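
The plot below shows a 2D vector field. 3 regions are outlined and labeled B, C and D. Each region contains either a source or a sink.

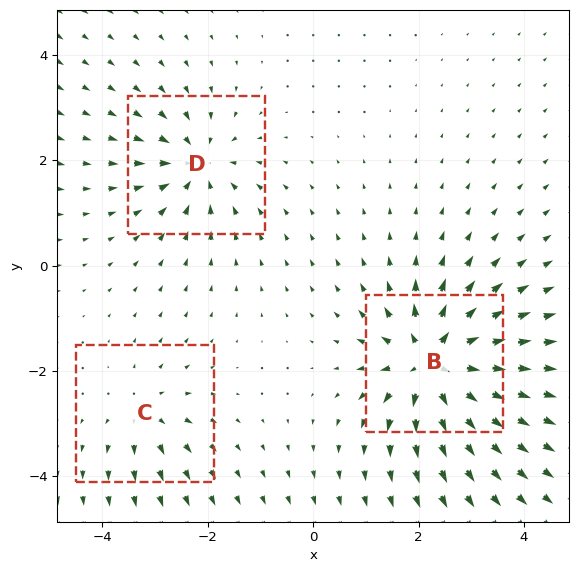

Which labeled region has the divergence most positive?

Divergence at each region's feature centre — B: about +6, C: about +3, D: about -4. Region B is most positive.

B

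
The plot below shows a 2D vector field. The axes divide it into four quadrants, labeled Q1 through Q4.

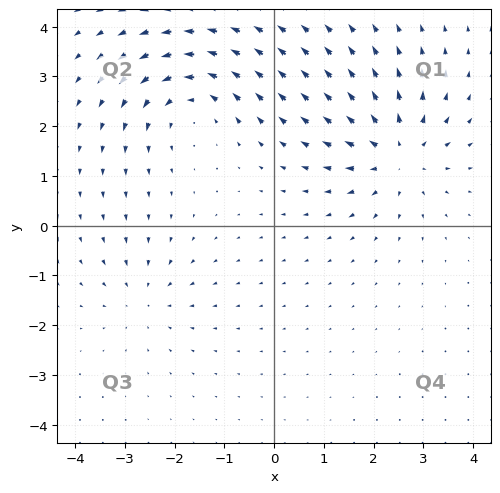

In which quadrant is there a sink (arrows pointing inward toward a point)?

Q3

The sink sits at approximately (-2.6, -1.5), which lies in quadrant Q3. The divergence there is about -3, negative as expected for a sink.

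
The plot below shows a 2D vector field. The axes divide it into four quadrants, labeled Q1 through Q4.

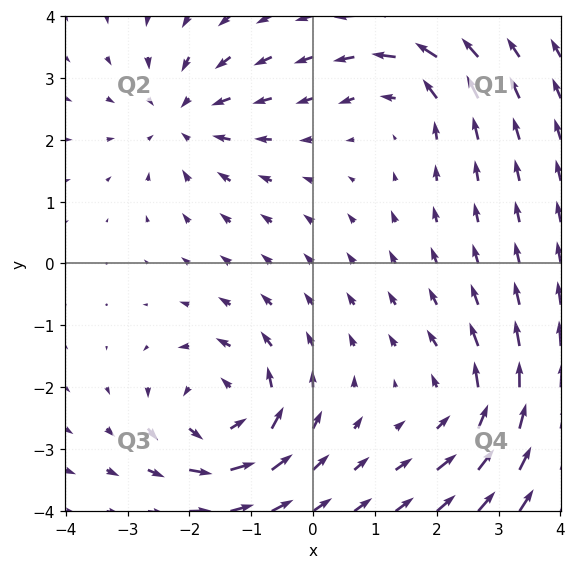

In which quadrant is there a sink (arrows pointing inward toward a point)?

Q2

The sink sits at approximately (-2.1, 2.4), which lies in quadrant Q2. The divergence there is about -4, negative as expected for a sink.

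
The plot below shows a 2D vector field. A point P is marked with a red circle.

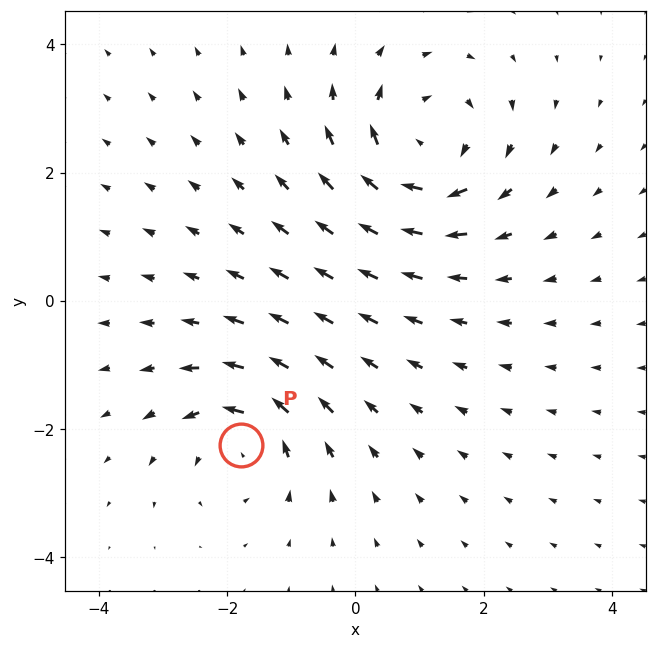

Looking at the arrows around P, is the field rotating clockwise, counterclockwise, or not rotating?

counterclockwise

Near P at (-1.8, -2.3) the arrows circulate counterclockwise. The curl (z-component) there is about +4; positive curl means counterclockwise rotation.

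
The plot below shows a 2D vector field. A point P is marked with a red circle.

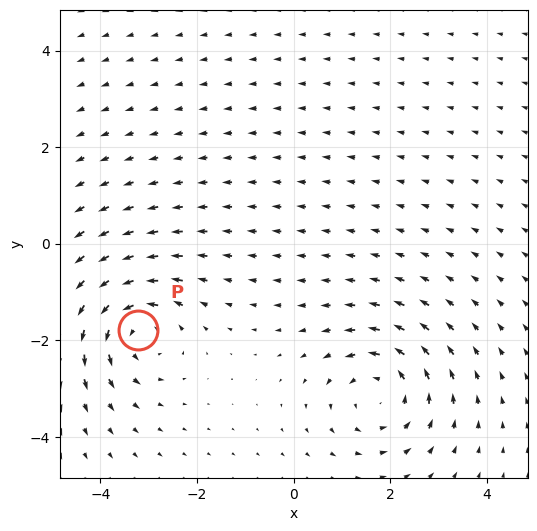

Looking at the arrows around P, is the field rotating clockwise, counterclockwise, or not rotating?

Near P at (-3.2, -1.8) the arrows circulate counterclockwise. The curl (z-component) there is about +4; positive curl means counterclockwise rotation.

counterclockwise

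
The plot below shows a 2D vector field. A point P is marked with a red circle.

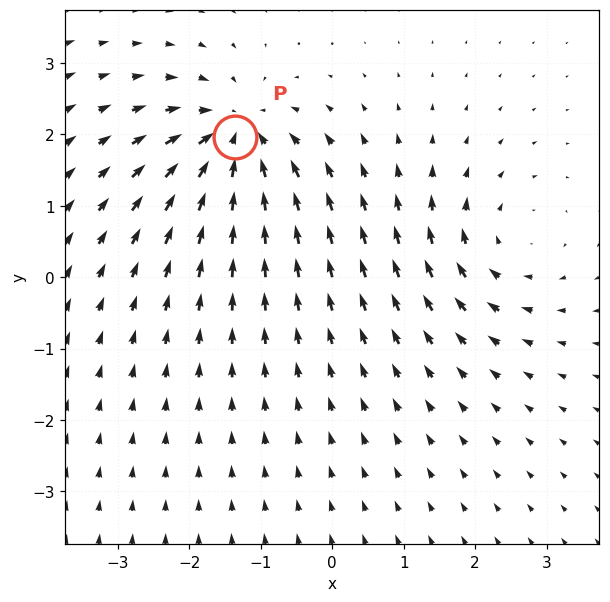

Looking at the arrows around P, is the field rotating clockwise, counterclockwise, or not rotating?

Near P at (-1.4, 2.0) the arrows show no circulation. The curl there is ≈0.

not rotating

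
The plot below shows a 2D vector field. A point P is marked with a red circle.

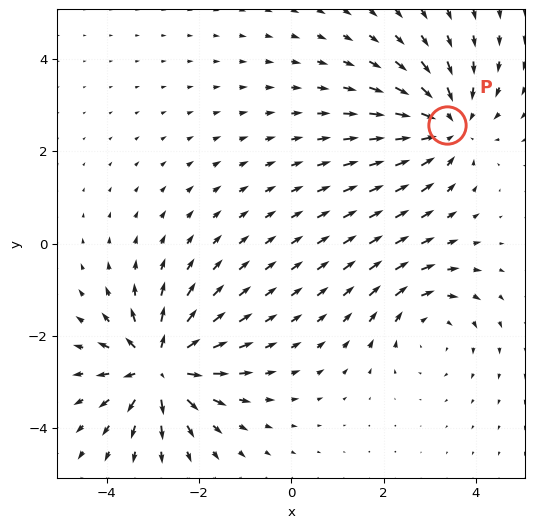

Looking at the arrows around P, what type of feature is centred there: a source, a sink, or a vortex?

At P (3.4, 2.6) the arrows converge inward. Divergence about -4, curl ≈0 — negative divergence with near-zero curl is a sink.

sink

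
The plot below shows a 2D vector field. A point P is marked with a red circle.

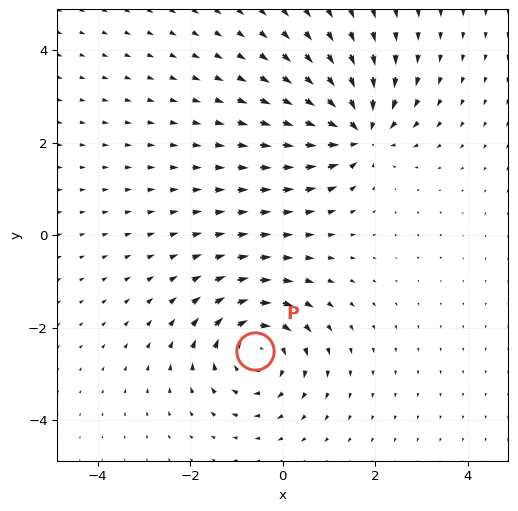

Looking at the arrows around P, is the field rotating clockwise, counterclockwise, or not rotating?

Near P at (-0.6, -2.5) the arrows circulate clockwise. The curl (z-component) there is about -5; negative curl means clockwise rotation.

clockwise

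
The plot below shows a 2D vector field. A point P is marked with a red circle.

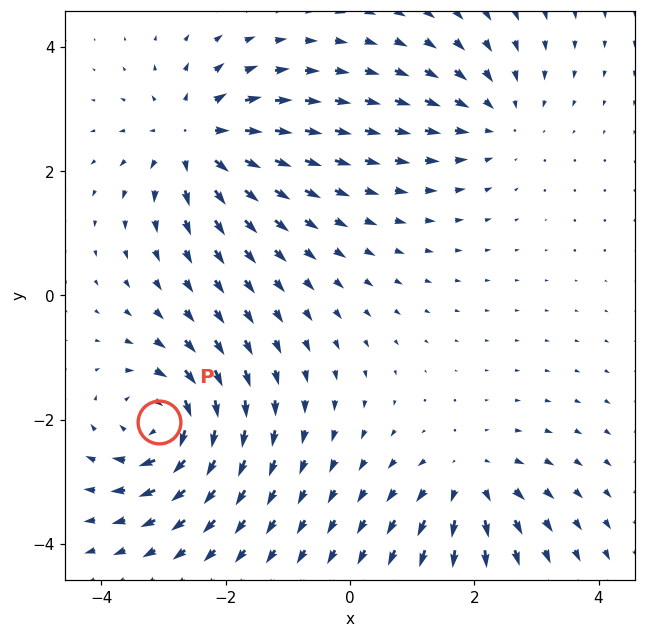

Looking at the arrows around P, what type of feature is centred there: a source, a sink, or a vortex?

At P (-3.1, -2.0) the arrows circulate clockwise. Divergence ≈0, curl about -7 — near-zero divergence with nonzero curl is a vortex.

vortex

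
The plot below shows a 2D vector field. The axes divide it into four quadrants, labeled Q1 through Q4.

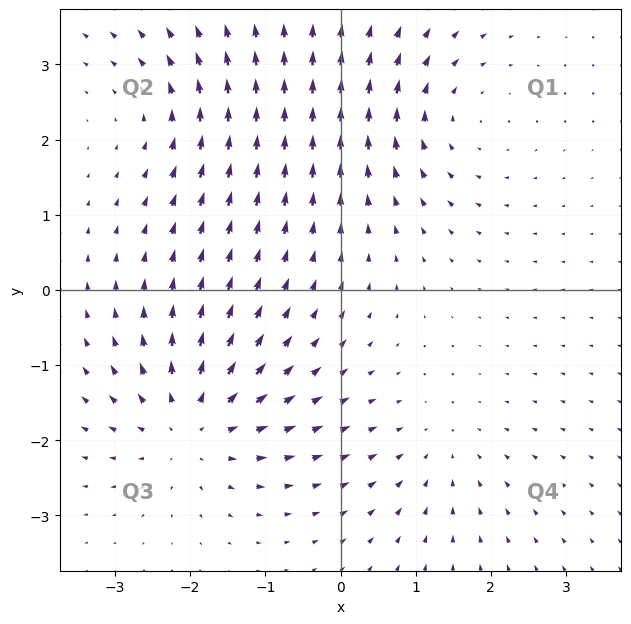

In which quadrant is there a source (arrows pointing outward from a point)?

The source sits at approximately (-2.0, -1.8), which lies in quadrant Q3. The divergence there is about +5, positive as expected for a source.

Q3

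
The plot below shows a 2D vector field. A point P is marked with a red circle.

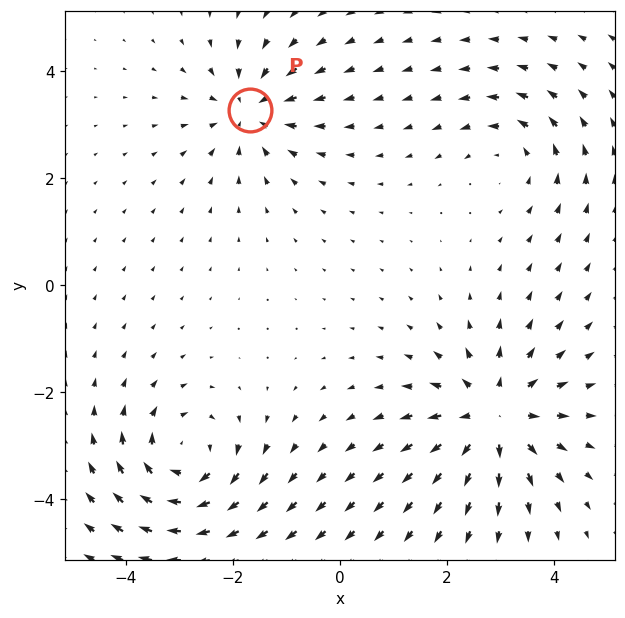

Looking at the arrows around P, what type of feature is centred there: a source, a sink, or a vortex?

At P (-1.7, 3.3) the arrows converge inward. Divergence about -3, curl ≈0 — negative divergence with near-zero curl is a sink.

sink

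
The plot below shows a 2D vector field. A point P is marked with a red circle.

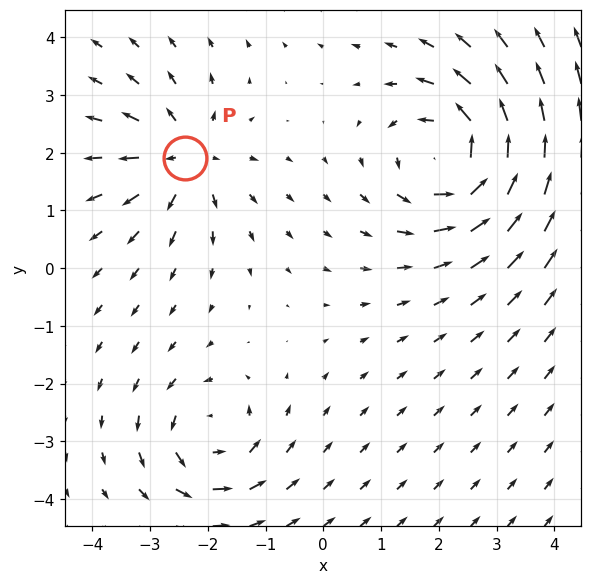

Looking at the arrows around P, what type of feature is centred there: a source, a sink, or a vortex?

source

At P (-2.4, 1.9) the arrows spread outward. Divergence about +4, curl ≈0 — positive divergence with near-zero curl is a source.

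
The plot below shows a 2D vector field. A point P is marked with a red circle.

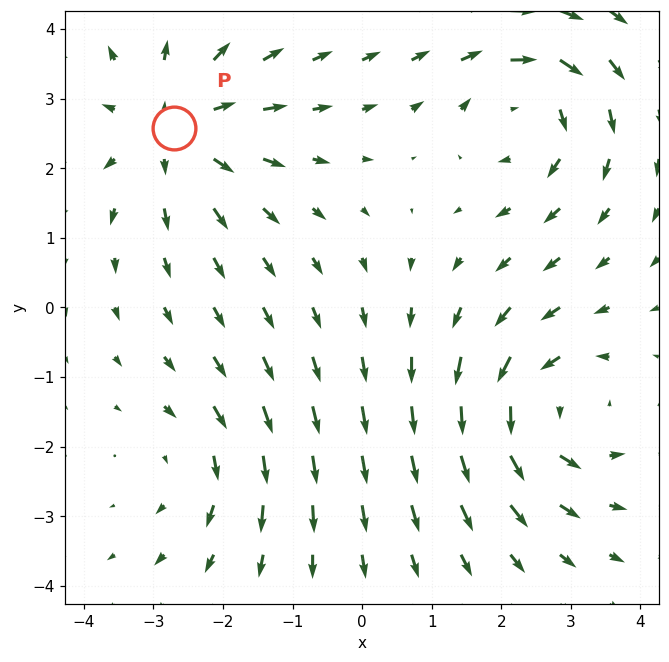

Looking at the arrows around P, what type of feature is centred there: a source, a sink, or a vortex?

At P (-2.7, 2.6) the arrows spread outward. Divergence about +3, curl ≈0 — positive divergence with near-zero curl is a source.

source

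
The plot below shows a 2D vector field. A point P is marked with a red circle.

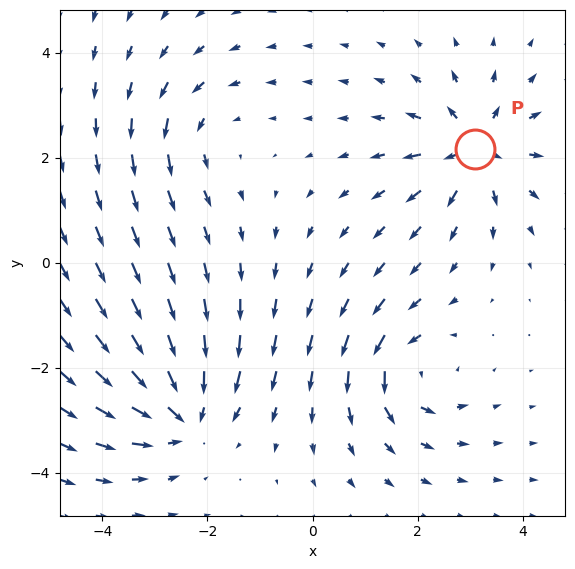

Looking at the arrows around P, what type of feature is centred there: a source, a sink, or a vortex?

At P (3.1, 2.2) the arrows spread outward. Divergence about +5, curl ≈0 — positive divergence with near-zero curl is a source.

source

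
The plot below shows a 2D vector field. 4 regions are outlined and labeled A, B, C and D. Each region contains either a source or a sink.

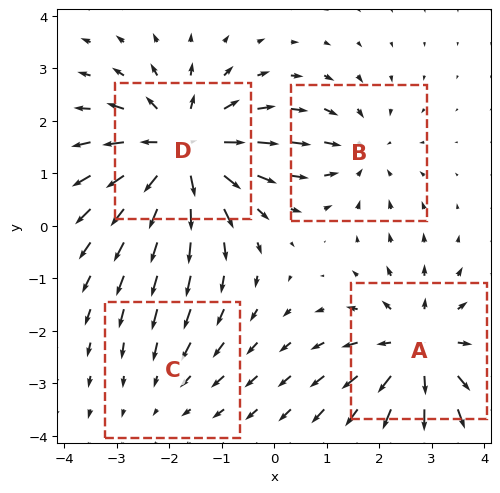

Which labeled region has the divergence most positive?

Divergence at each region's feature centre — A: about +5, B: about -3, C: about -2, D: about +6. Region D is most positive.

D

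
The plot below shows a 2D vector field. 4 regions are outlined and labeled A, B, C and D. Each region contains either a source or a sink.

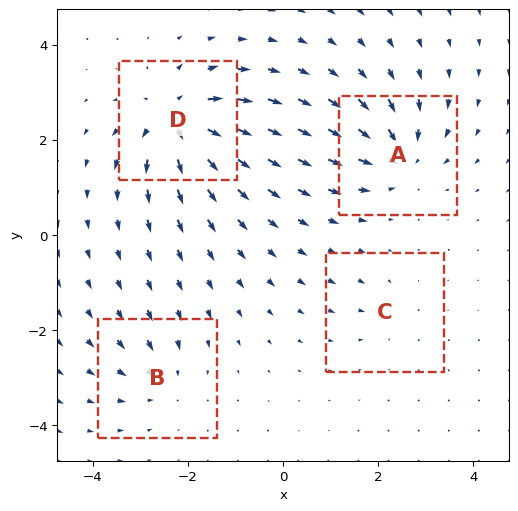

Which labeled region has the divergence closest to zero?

C

Divergence at each region's feature centre — A: about -7, B: about -4, C: about -3, D: about +8. Region C is closest to zero.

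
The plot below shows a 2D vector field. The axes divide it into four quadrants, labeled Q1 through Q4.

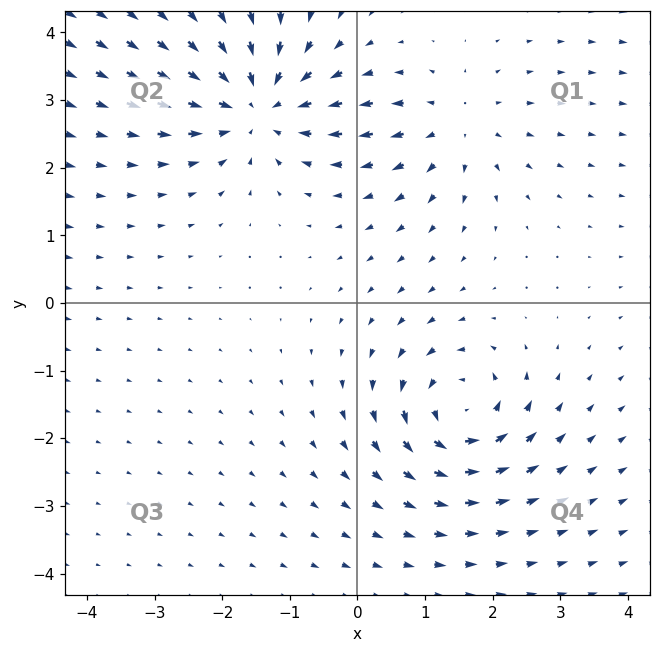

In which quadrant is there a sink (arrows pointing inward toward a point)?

Q2

The sink sits at approximately (-1.5, 2.9), which lies in quadrant Q2. The divergence there is about -5, negative as expected for a sink.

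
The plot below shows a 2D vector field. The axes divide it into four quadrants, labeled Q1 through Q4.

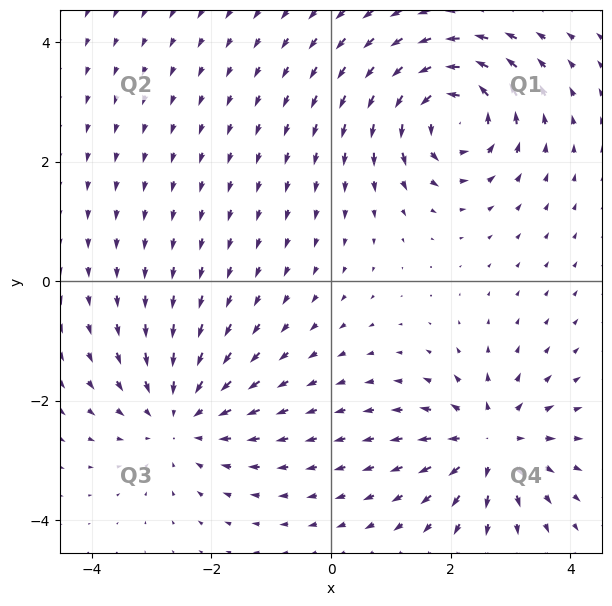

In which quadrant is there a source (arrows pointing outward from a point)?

The source sits at approximately (2.7, -2.7), which lies in quadrant Q4. The divergence there is about +5, positive as expected for a source.

Q4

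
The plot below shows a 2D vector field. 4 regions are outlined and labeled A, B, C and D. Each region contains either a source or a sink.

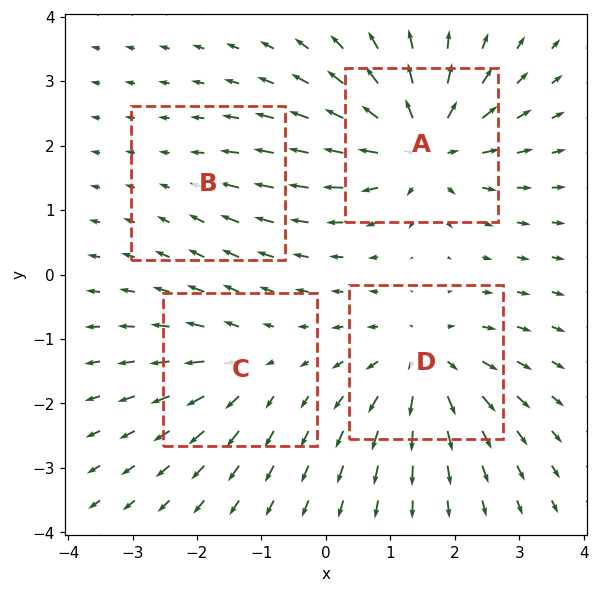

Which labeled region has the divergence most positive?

A

Divergence at each region's feature centre — A: about +8, B: about -2, C: about +4, D: about +6. Region A is most positive.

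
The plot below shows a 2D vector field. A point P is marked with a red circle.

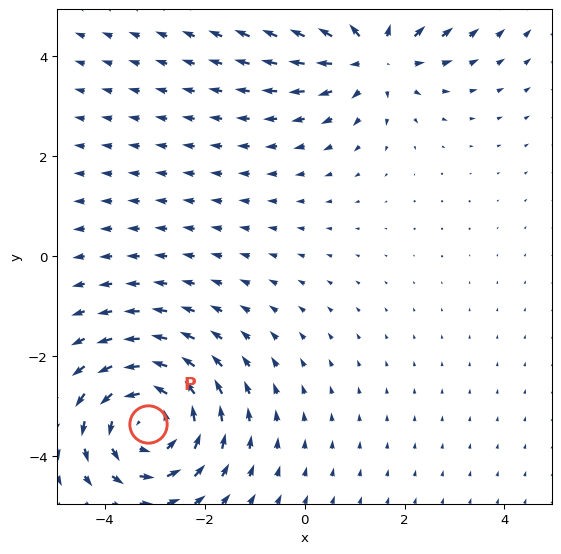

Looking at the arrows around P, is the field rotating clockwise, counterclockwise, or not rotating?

counterclockwise

Near P at (-3.1, -3.4) the arrows circulate counterclockwise. The curl (z-component) there is about +4; positive curl means counterclockwise rotation.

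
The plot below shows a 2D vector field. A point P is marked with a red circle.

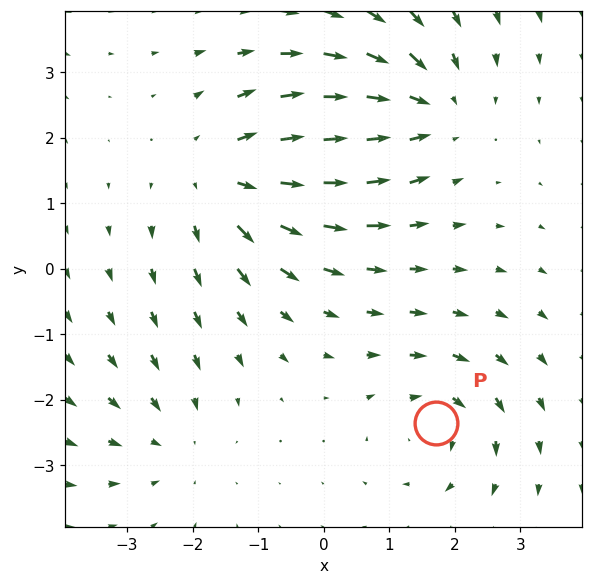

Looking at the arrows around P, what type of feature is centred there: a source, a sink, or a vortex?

vortex

At P (1.7, -2.4) the arrows circulate clockwise. Divergence ≈0, curl about -4 — near-zero divergence with nonzero curl is a vortex.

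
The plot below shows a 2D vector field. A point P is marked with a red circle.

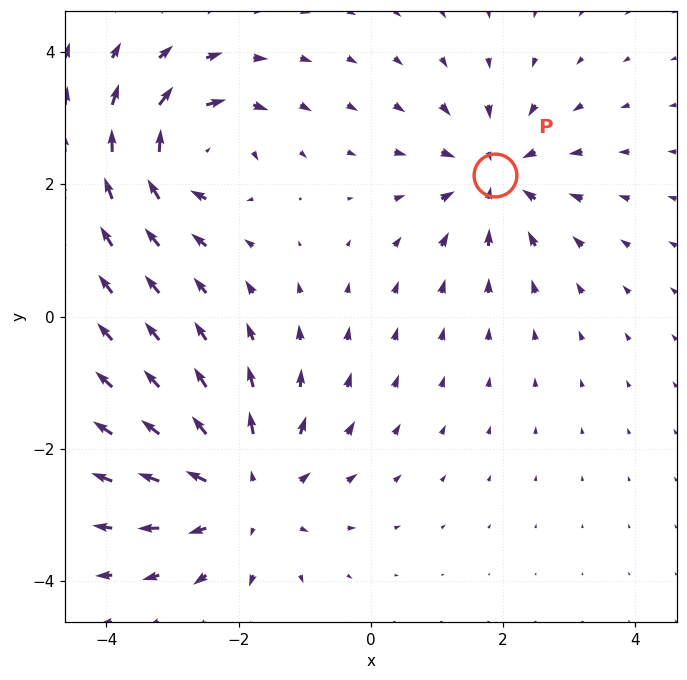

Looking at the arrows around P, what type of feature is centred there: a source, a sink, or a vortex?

sink

At P (1.9, 2.1) the arrows converge inward. Divergence about -4, curl ≈0 — negative divergence with near-zero curl is a sink.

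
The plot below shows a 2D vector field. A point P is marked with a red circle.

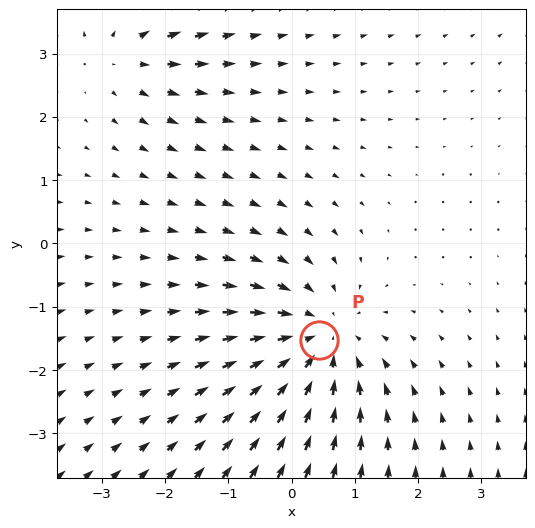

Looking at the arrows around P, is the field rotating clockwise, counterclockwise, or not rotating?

not rotating

Near P at (0.4, -1.5) the arrows show no circulation. The curl there is ≈0.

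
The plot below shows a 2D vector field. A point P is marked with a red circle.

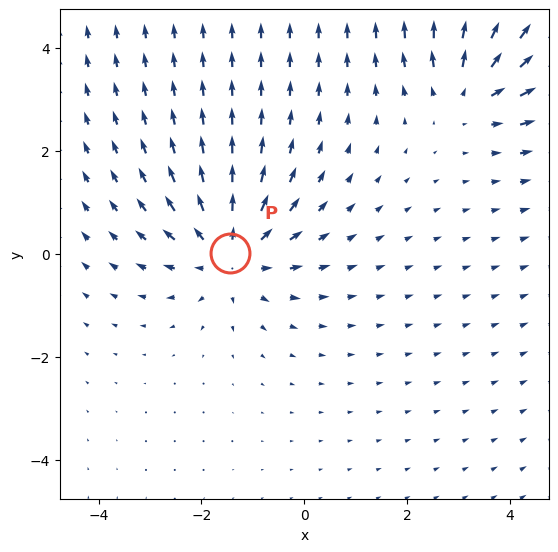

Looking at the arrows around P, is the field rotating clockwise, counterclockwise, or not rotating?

not rotating

Near P at (-1.4, 0.0) the arrows show no circulation. The curl there is ≈0.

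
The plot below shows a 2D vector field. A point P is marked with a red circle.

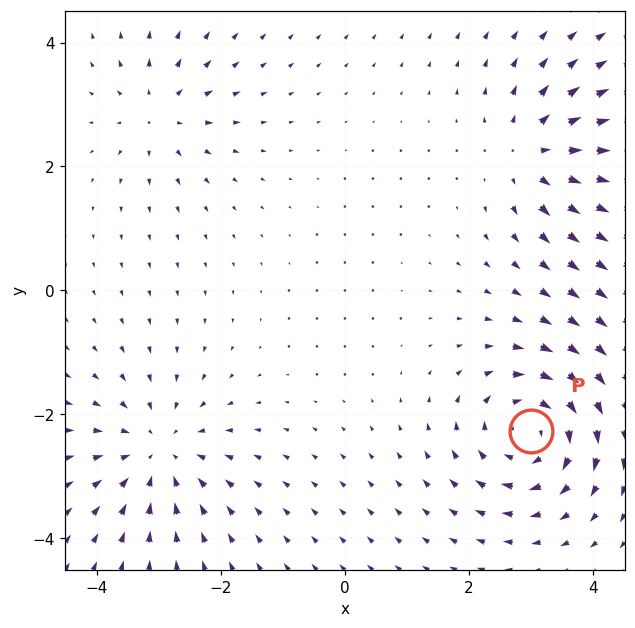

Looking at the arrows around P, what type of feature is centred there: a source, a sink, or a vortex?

vortex

At P (3.0, -2.3) the arrows circulate clockwise. Divergence ≈0, curl about -6 — near-zero divergence with nonzero curl is a vortex.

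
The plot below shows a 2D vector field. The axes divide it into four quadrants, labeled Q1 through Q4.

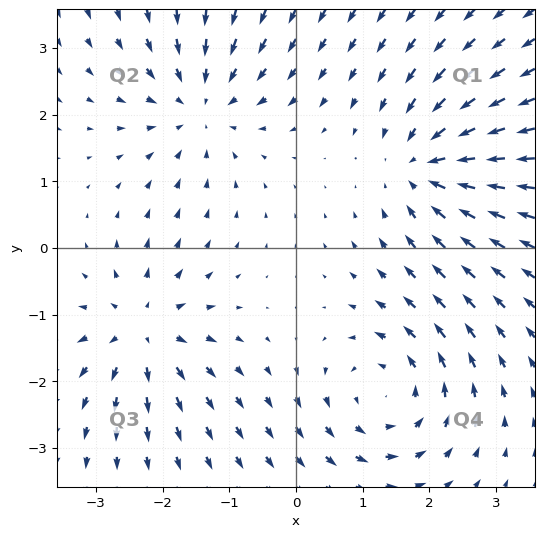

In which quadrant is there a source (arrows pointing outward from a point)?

Q3

The source sits at approximately (-2.3, -1.2), which lies in quadrant Q3. The divergence there is about +4, positive as expected for a source.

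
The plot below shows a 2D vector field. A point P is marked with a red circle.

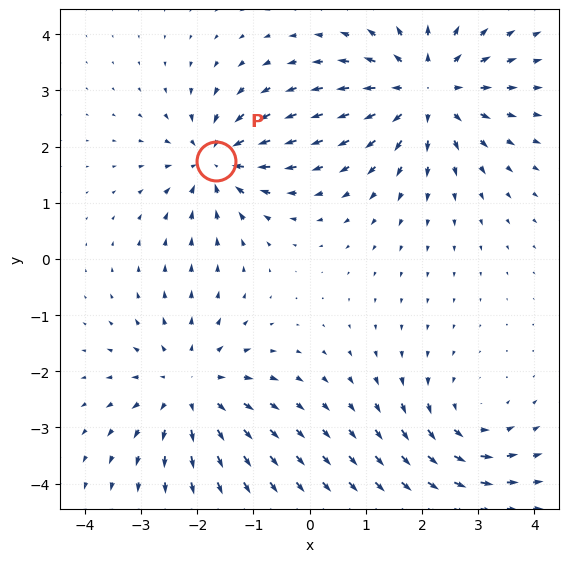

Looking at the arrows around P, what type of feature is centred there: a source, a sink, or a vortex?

At P (-1.7, 1.7) the arrows converge inward. Divergence about -5, curl ≈0 — negative divergence with near-zero curl is a sink.

sink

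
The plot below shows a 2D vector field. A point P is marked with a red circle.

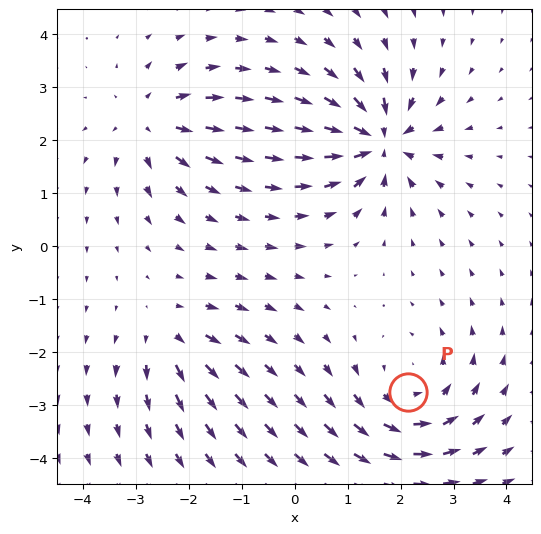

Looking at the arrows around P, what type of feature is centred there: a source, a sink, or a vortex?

vortex

At P (2.1, -2.8) the arrows circulate counterclockwise. Divergence ≈0, curl about +4 — near-zero divergence with nonzero curl is a vortex.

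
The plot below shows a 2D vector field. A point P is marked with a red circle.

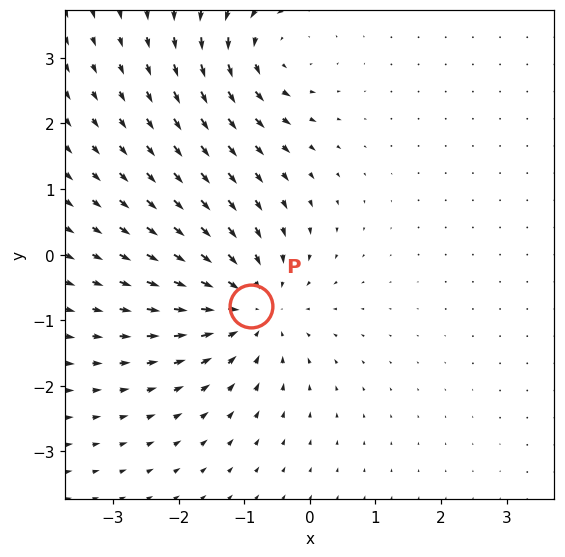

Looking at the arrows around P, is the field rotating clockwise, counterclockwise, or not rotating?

not rotating

Near P at (-0.9, -0.8) the arrows show no circulation. The curl there is ≈0.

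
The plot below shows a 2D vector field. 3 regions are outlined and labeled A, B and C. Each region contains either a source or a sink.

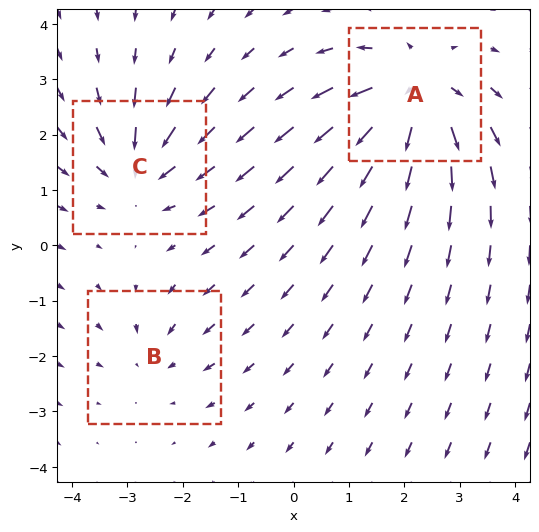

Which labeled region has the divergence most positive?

Divergence at each region's feature centre — A: about +5, B: about -2, C: about -4. Region A is most positive.

A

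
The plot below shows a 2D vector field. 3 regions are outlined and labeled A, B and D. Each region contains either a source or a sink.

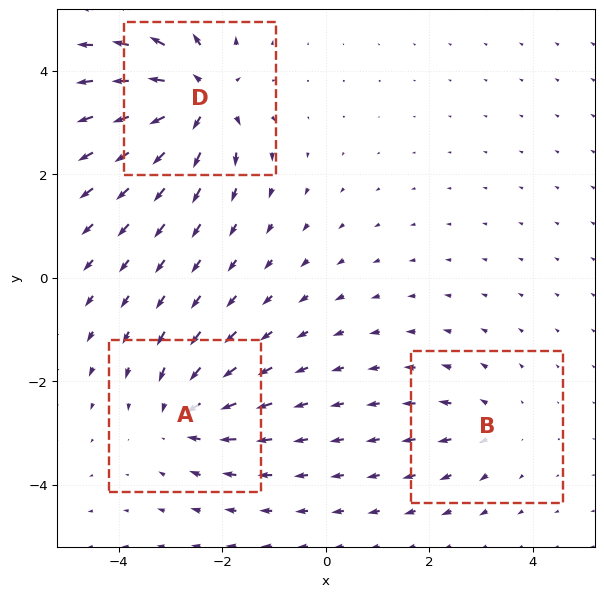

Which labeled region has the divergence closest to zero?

Divergence at each region's feature centre — A: about -4, B: about +2, D: about +6. Region B is closest to zero.

B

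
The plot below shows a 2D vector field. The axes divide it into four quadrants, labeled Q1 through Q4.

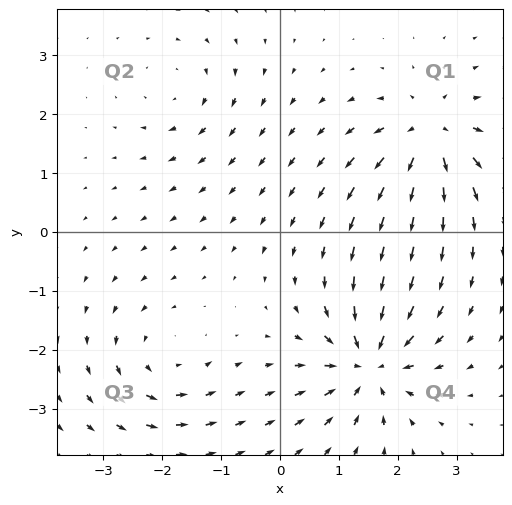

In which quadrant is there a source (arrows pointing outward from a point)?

The source sits at approximately (2.6, 1.6), which lies in quadrant Q1. The divergence there is about +6, positive as expected for a source.

Q1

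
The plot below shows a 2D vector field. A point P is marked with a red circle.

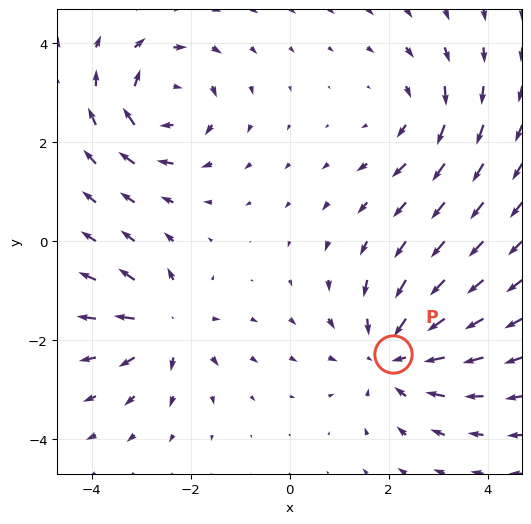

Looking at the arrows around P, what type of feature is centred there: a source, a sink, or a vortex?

At P (2.1, -2.3) the arrows converge inward. Divergence about -4, curl ≈0 — negative divergence with near-zero curl is a sink.

sink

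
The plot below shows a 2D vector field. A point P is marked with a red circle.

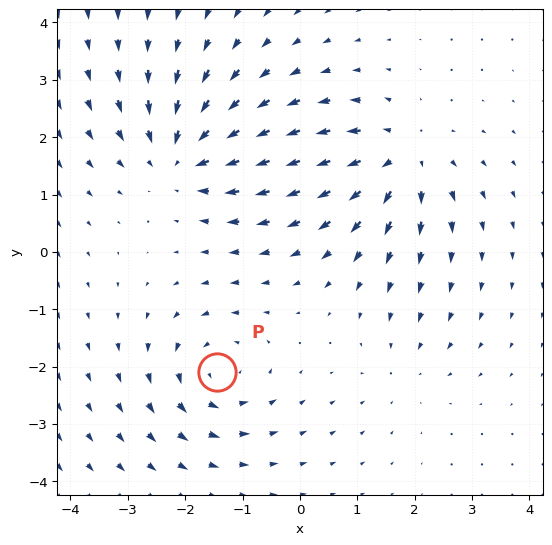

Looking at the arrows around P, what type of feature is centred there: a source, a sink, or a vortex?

At P (-1.4, -2.1) the arrows circulate counterclockwise. Divergence ≈0, curl about +4 — near-zero divergence with nonzero curl is a vortex.

vortex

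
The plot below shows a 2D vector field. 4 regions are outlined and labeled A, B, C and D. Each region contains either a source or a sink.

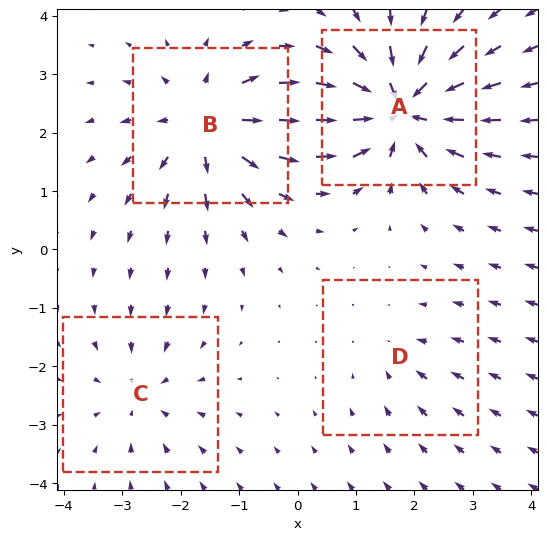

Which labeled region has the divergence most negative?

Divergence at each region's feature centre — A: about -8, B: about +6, C: about -3, D: about -2. Region A is most negative.

A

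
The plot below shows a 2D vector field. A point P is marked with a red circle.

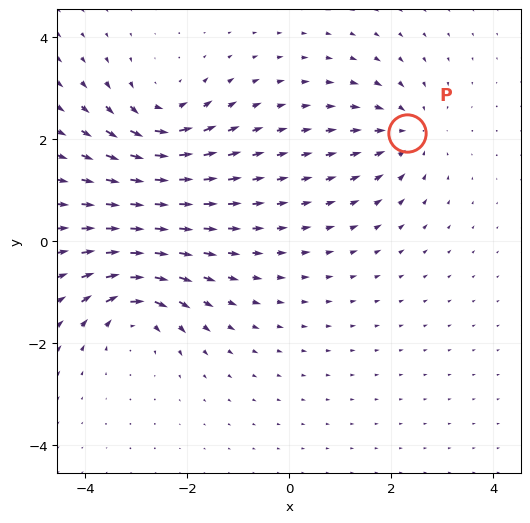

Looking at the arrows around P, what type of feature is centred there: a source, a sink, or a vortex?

sink

At P (2.3, 2.1) the arrows converge inward. Divergence about -4, curl ≈0 — negative divergence with near-zero curl is a sink.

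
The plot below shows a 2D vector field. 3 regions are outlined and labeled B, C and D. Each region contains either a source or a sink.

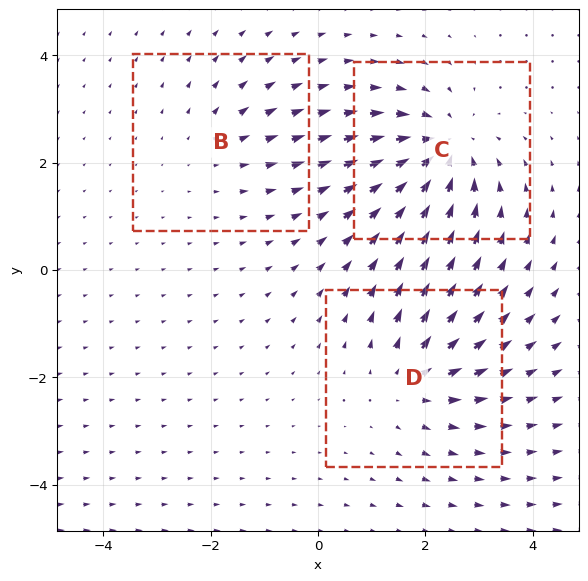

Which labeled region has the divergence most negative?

Divergence at each region's feature centre — B: about +2, C: about -5, D: about +3. Region C is most negative.

C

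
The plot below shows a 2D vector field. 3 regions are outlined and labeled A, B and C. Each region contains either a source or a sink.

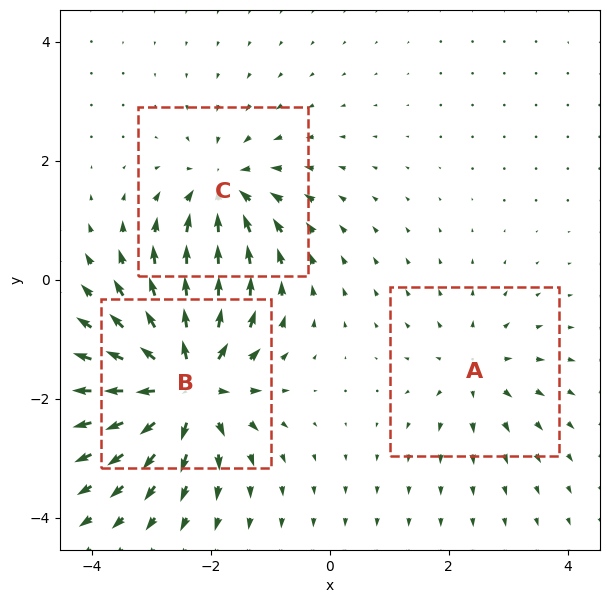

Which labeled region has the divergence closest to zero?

Divergence at each region's feature centre — A: about +3, B: about +6, C: about -4. Region A is closest to zero.

A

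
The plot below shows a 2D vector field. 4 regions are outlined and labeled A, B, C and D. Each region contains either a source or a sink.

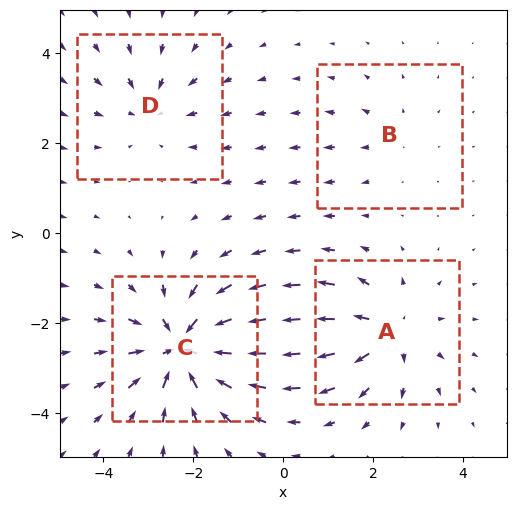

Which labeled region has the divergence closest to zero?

Divergence at each region's feature centre — A: about +5, B: about +2, C: about -7, D: about -3. Region B is closest to zero.

B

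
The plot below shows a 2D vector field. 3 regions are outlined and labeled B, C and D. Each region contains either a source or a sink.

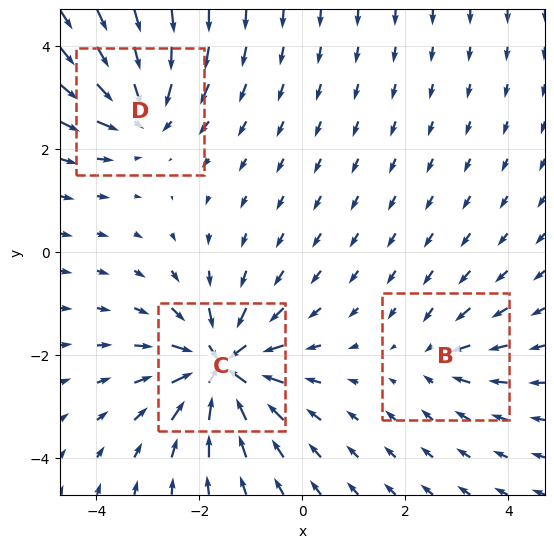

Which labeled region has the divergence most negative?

C

Divergence at each region's feature centre — B: about -2, C: about -6, D: about -4. Region C is most negative.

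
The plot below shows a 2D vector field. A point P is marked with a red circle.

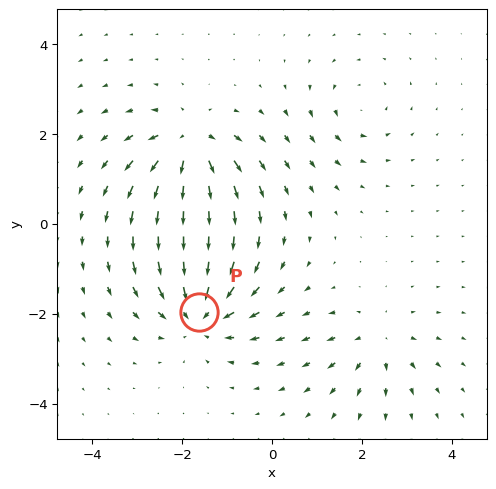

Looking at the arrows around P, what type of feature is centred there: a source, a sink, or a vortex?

sink

At P (-1.6, -2.0) the arrows converge inward. Divergence about -6, curl ≈0 — negative divergence with near-zero curl is a sink.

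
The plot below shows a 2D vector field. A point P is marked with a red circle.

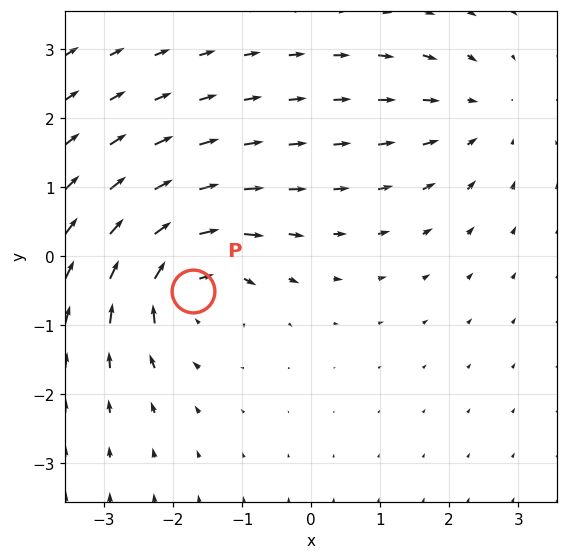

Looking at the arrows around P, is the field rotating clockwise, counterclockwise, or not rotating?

Near P at (-1.7, -0.5) the arrows circulate clockwise. The curl (z-component) there is about -5; negative curl means clockwise rotation.

clockwise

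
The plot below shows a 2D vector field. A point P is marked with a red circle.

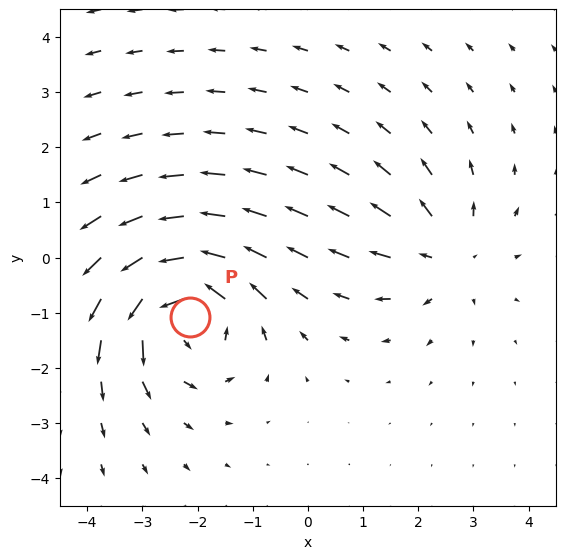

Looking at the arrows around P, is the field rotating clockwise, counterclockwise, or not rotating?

counterclockwise

Near P at (-2.1, -1.1) the arrows circulate counterclockwise. The curl (z-component) there is about +5; positive curl means counterclockwise rotation.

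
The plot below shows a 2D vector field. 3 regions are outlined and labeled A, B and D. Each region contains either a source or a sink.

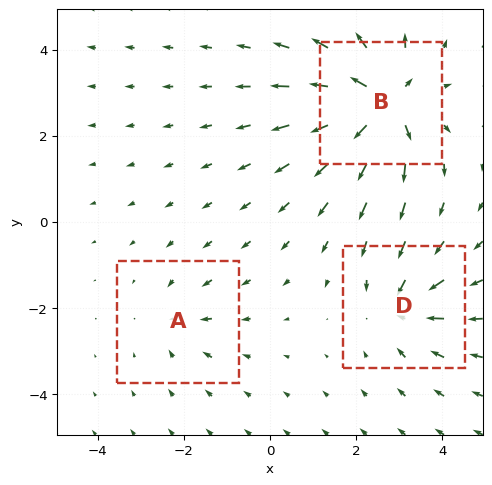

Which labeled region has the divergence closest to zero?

A

Divergence at each region's feature centre — A: about -2, B: about +5, D: about -3. Region A is closest to zero.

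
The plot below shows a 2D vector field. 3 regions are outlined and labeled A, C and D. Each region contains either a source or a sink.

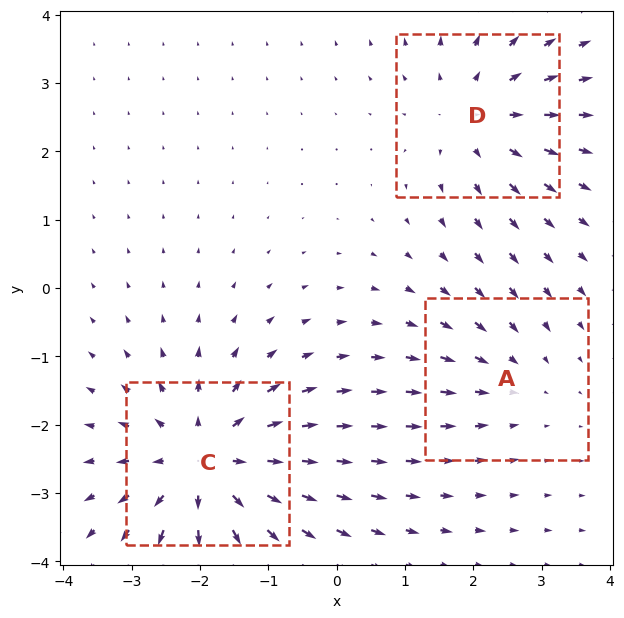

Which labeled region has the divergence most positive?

Divergence at each region's feature centre — A: about -2, C: about +5, D: about +3. Region C is most positive.

C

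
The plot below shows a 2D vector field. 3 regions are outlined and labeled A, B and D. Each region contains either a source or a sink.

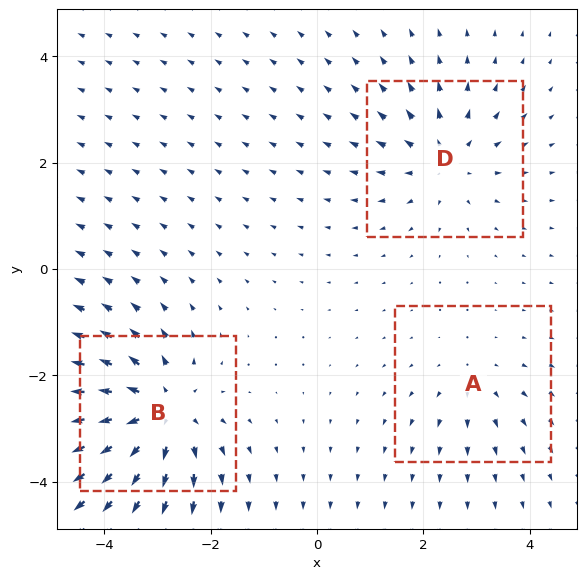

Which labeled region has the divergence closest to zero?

Divergence at each region's feature centre — A: about +2, B: about +5, D: about +3. Region A is closest to zero.

A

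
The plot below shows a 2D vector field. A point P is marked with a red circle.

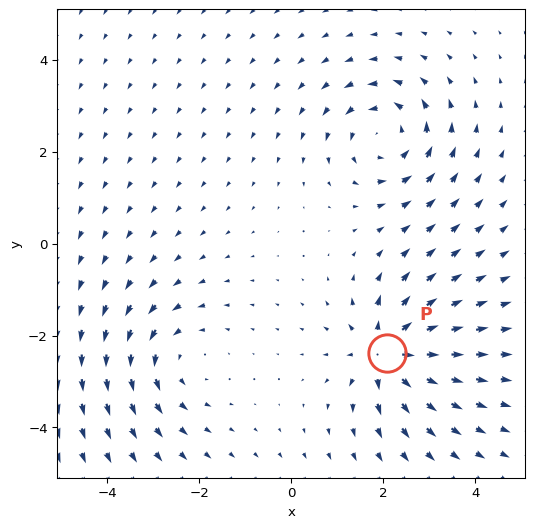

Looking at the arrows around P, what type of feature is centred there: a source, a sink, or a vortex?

source

At P (2.1, -2.4) the arrows spread outward. Divergence about +6, curl ≈0 — positive divergence with near-zero curl is a source.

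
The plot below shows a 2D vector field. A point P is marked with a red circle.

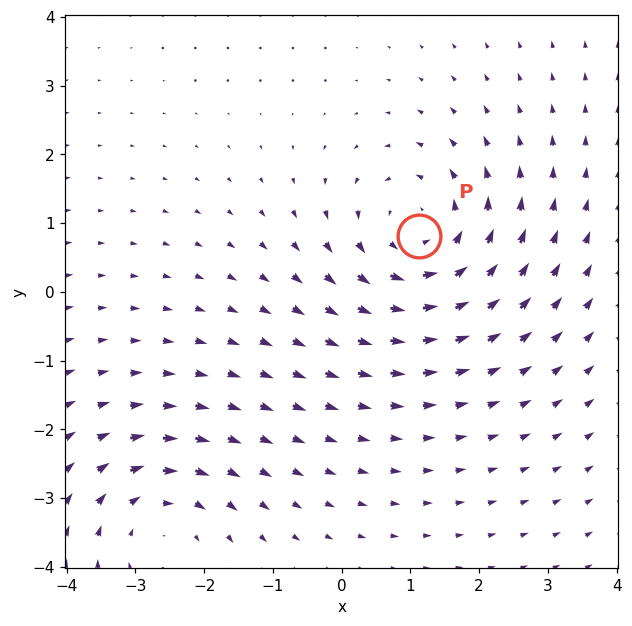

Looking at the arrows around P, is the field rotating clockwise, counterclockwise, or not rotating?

counterclockwise

Near P at (1.1, 0.8) the arrows circulate counterclockwise. The curl (z-component) there is about +4; positive curl means counterclockwise rotation.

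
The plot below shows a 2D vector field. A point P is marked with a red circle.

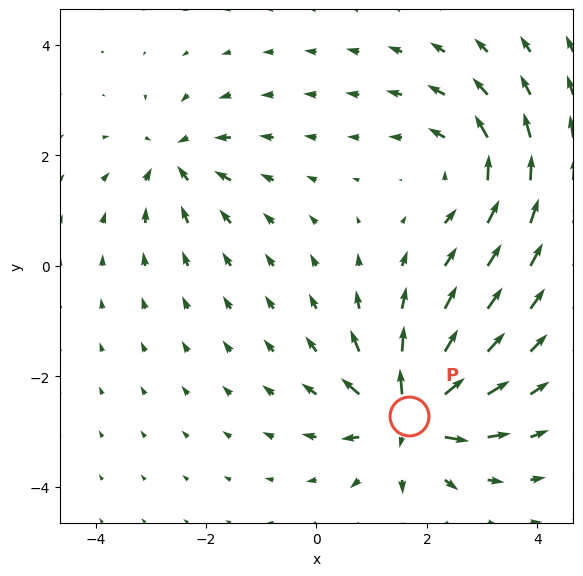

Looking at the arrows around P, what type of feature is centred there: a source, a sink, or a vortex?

source

At P (1.7, -2.7) the arrows spread outward. Divergence about +7, curl ≈0 — positive divergence with near-zero curl is a source.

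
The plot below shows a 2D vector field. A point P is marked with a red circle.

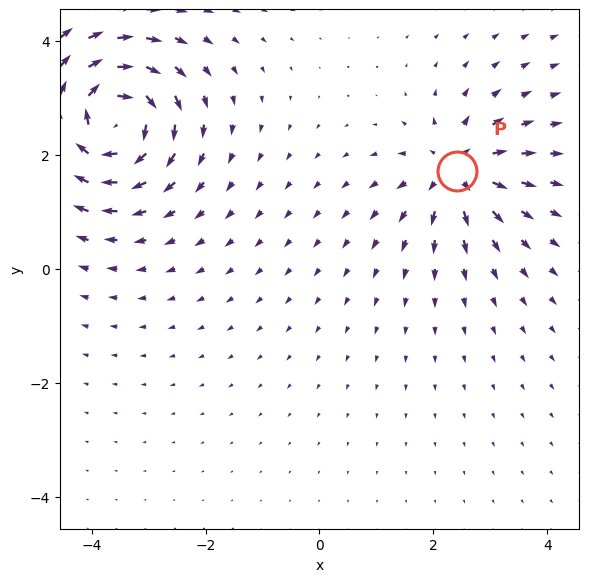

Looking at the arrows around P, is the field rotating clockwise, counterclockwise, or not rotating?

not rotating

Near P at (2.4, 1.7) the arrows show no circulation. The curl there is ≈0.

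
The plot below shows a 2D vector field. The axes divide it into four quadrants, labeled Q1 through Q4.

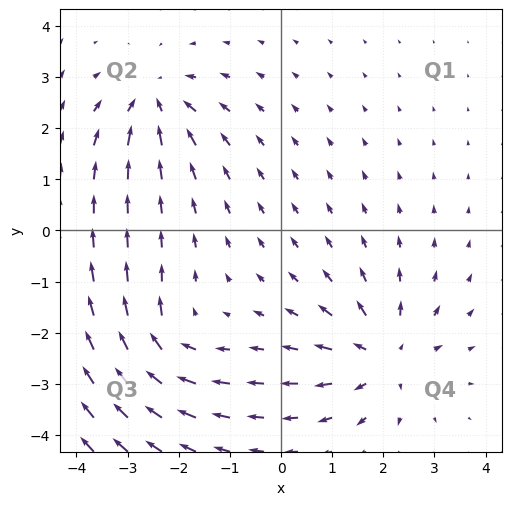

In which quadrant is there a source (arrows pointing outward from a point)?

The source sits at approximately (2.0, -2.5), which lies in quadrant Q4. The divergence there is about +4, positive as expected for a source.

Q4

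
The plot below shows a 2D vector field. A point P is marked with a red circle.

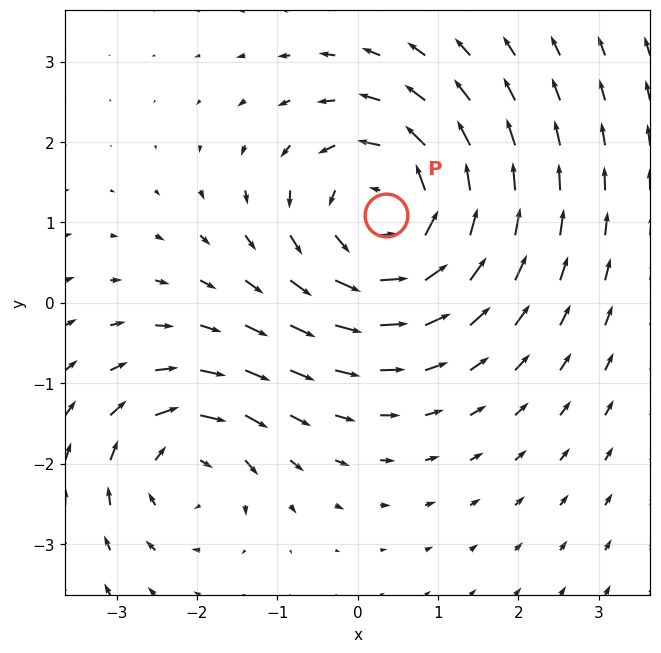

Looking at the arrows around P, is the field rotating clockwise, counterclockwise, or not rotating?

counterclockwise

Near P at (0.4, 1.1) the arrows circulate counterclockwise. The curl (z-component) there is about +4; positive curl means counterclockwise rotation.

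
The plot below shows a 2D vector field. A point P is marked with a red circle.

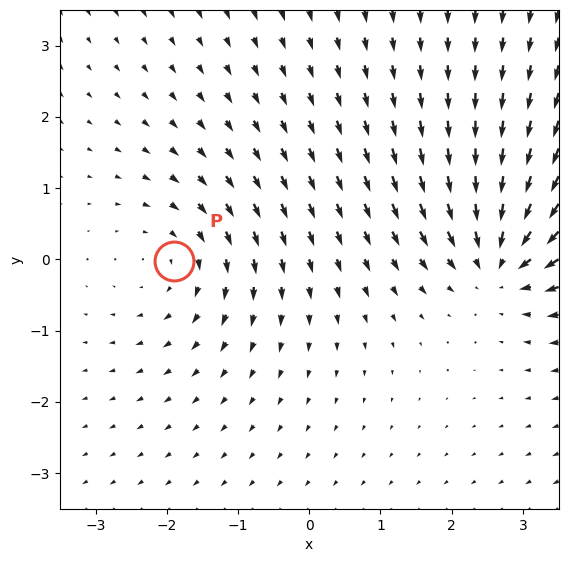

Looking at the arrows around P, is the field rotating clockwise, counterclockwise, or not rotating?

clockwise

Near P at (-1.9, -0.0) the arrows circulate clockwise. The curl (z-component) there is about -2; negative curl means clockwise rotation.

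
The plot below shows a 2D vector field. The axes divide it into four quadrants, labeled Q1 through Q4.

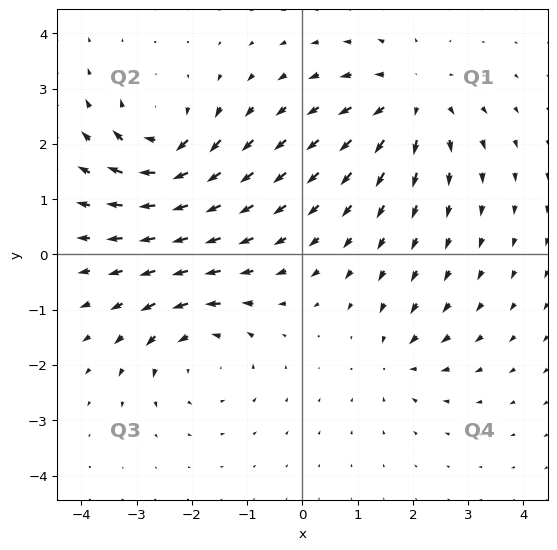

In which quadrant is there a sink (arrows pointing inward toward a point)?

The sink sits at approximately (1.7, -1.9), which lies in quadrant Q4. The divergence there is about -4, negative as expected for a sink.

Q4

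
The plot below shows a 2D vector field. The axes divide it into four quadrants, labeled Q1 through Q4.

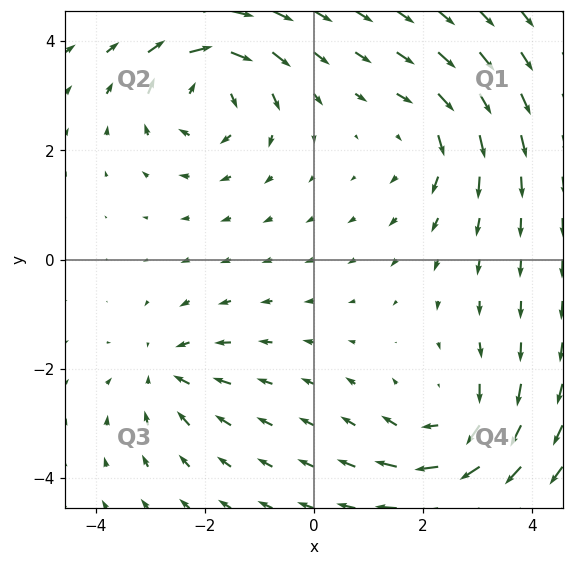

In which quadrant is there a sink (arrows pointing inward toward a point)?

Q3

The sink sits at approximately (-2.7, -2.1), which lies in quadrant Q3. The divergence there is about -4, negative as expected for a sink.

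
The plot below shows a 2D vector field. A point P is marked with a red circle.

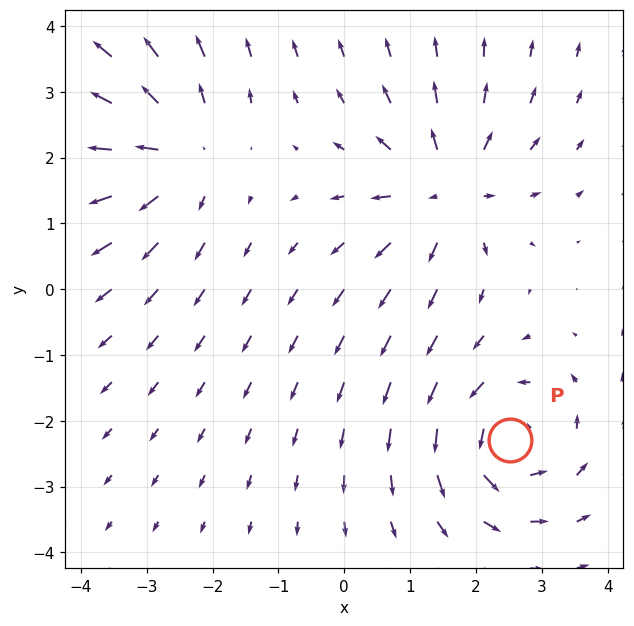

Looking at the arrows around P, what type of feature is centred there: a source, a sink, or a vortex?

vortex

At P (2.5, -2.3) the arrows circulate counterclockwise. Divergence ≈0, curl about +6 — near-zero divergence with nonzero curl is a vortex.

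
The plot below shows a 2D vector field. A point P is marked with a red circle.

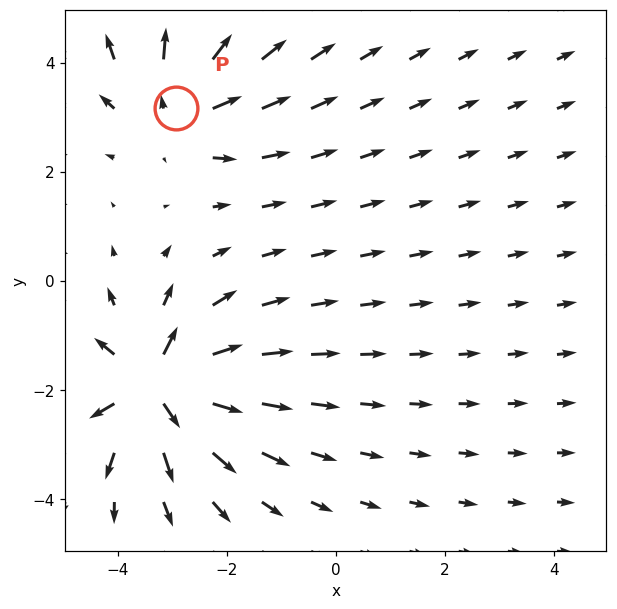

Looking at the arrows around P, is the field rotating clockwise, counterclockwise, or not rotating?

not rotating

Near P at (-2.9, 3.2) the arrows show no circulation. The curl there is ≈0.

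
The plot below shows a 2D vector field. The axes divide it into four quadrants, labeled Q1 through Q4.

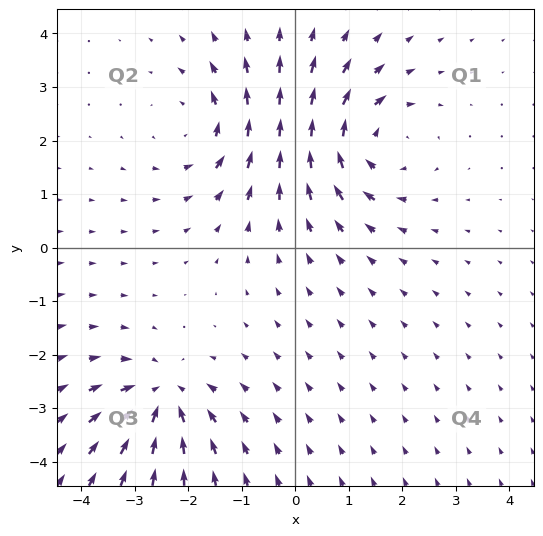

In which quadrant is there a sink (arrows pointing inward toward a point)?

Q3

The sink sits at approximately (-2.5, -2.8), which lies in quadrant Q3. The divergence there is about -5, negative as expected for a sink.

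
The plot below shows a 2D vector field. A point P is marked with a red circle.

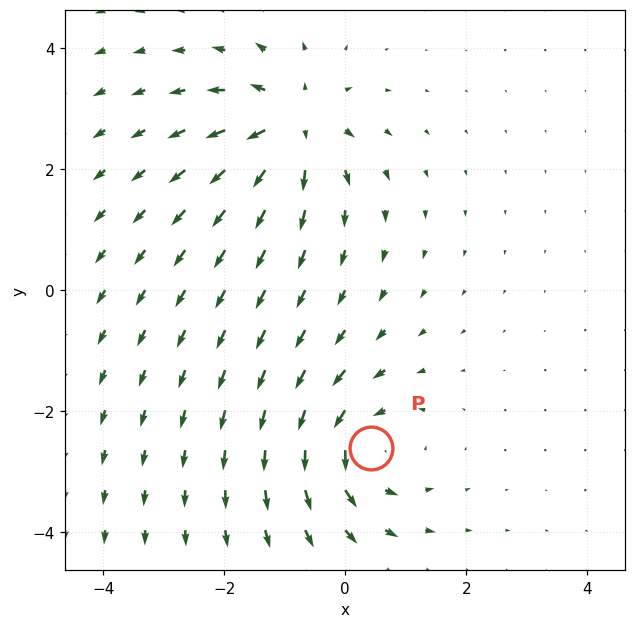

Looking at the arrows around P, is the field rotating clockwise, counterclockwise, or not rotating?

Near P at (0.4, -2.6) the arrows circulate counterclockwise. The curl (z-component) there is about +5; positive curl means counterclockwise rotation.

counterclockwise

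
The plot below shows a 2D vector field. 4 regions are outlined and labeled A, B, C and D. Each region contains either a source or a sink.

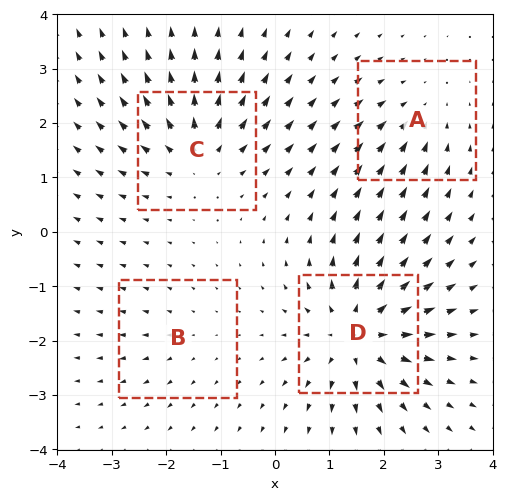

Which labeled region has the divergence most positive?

Divergence at each region's feature centre — A: about -4, B: about +2, C: about +5, D: about +8. Region D is most positive.

D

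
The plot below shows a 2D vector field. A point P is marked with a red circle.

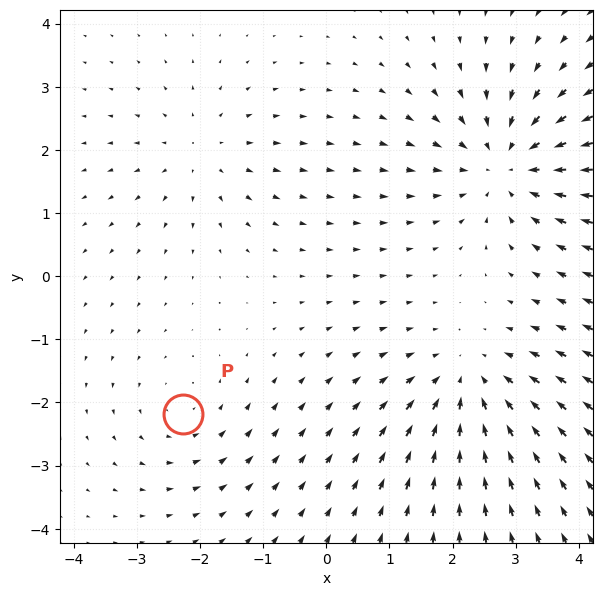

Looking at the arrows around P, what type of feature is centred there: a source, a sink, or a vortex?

At P (-2.3, -2.2) the arrows circulate counterclockwise. Divergence ≈0, curl about +2 — near-zero divergence with nonzero curl is a vortex.

vortex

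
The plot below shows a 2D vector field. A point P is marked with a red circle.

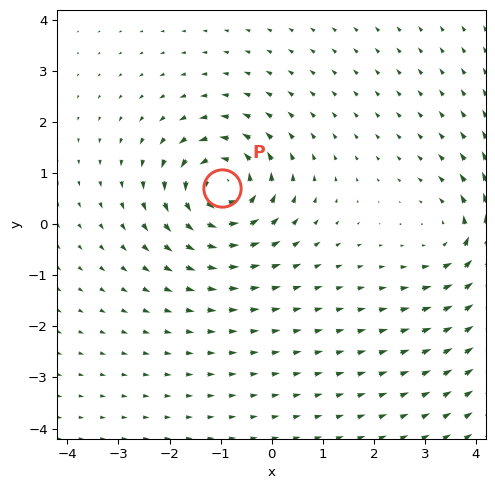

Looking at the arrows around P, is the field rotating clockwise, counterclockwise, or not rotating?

Near P at (-1.0, 0.7) the arrows circulate counterclockwise. The curl (z-component) there is about +6; positive curl means counterclockwise rotation.

counterclockwise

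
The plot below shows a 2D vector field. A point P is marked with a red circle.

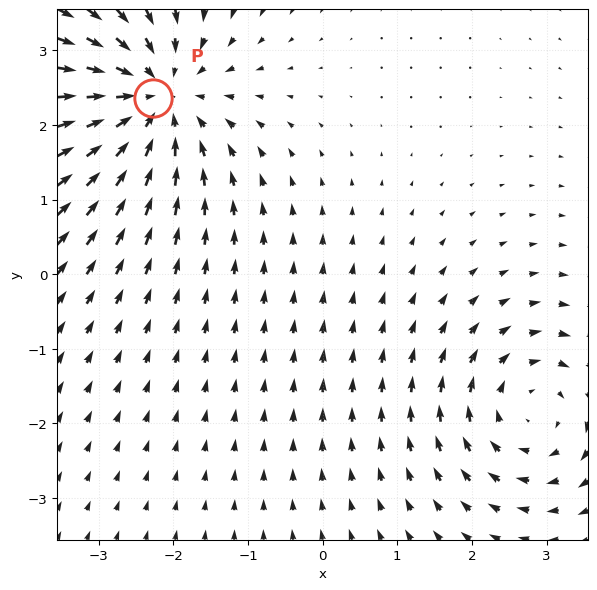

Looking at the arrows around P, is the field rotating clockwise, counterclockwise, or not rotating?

not rotating

Near P at (-2.3, 2.4) the arrows show no circulation. The curl there is ≈0.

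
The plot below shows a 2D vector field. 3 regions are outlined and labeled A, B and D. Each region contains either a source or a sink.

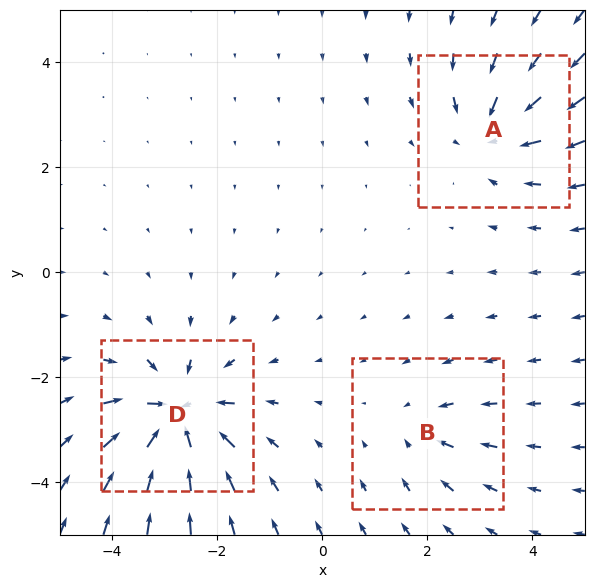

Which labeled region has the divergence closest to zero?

B

Divergence at each region's feature centre — A: about -4, B: about -3, D: about -7. Region B is closest to zero.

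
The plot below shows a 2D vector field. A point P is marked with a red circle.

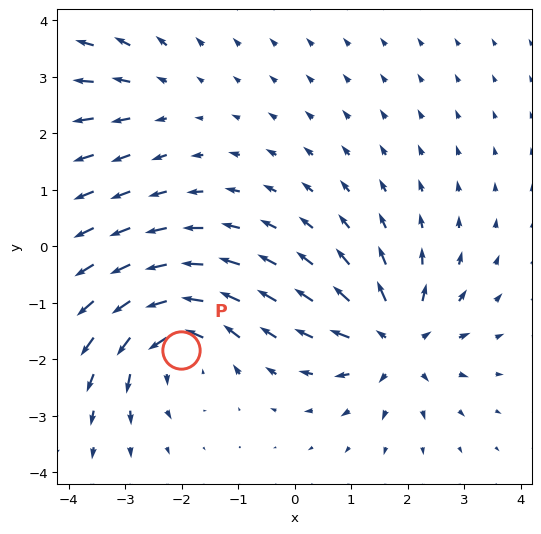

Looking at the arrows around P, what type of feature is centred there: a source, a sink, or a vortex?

vortex

At P (-2.0, -1.8) the arrows circulate counterclockwise. Divergence ≈0, curl about +6 — near-zero divergence with nonzero curl is a vortex.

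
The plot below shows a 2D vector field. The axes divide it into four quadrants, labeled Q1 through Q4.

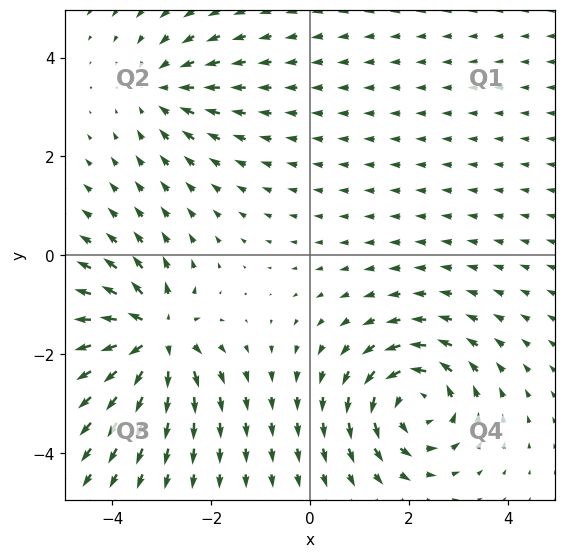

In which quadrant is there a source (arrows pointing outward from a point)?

The source sits at approximately (-3.1, -1.6), which lies in quadrant Q3. The divergence there is about +5, positive as expected for a source.

Q3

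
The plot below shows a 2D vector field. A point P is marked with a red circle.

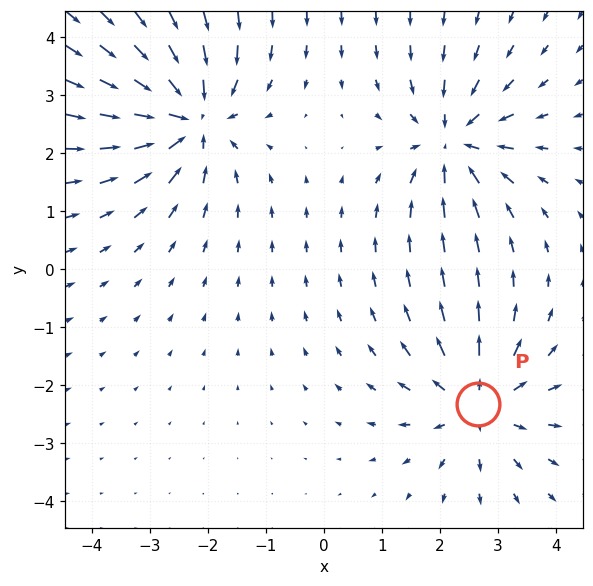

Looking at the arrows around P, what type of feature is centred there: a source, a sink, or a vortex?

source

At P (2.7, -2.3) the arrows spread outward. Divergence about +4, curl ≈0 — positive divergence with near-zero curl is a source.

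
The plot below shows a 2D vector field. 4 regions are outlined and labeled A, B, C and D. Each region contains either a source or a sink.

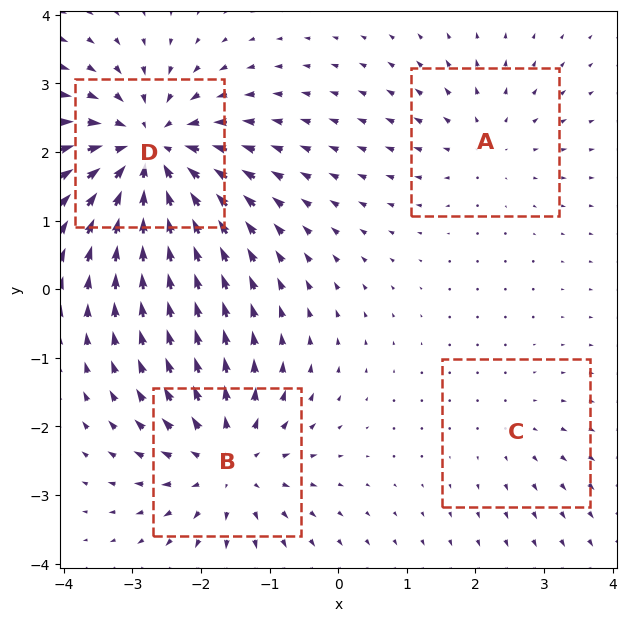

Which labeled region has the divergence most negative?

D

Divergence at each region's feature centre — A: about +3, B: about +5, C: about +2, D: about -8. Region D is most negative.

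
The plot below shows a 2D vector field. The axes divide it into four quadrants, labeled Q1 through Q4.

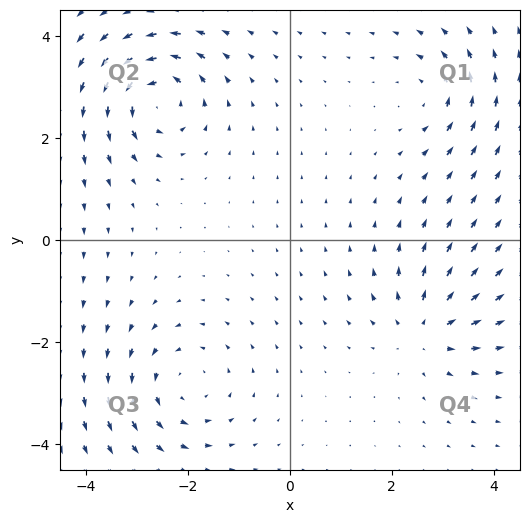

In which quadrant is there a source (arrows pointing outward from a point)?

The source sits at approximately (2.6, -1.8), which lies in quadrant Q4. The divergence there is about +4, positive as expected for a source.

Q4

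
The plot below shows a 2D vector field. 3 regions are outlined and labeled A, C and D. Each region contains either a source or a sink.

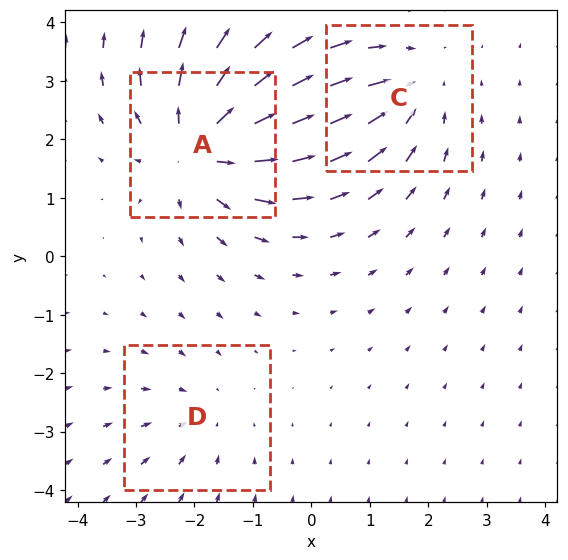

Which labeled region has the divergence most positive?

A

Divergence at each region's feature centre — A: about +5, C: about -3, D: about -2. Region A is most positive.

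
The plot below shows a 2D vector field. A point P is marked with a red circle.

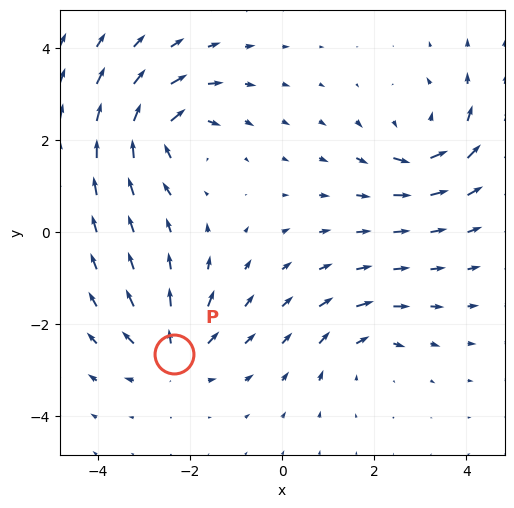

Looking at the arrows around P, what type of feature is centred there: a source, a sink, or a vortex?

source

At P (-2.4, -2.6) the arrows spread outward. Divergence about +4, curl ≈0 — positive divergence with near-zero curl is a source.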